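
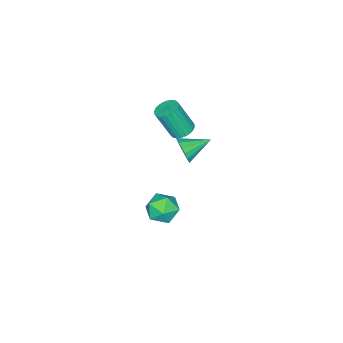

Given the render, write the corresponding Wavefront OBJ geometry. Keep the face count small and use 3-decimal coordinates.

v -1.605 0.482 1.654
v -1.039 0.381 1.483
v -0.709 -0.263 2.954
v -1.275 -0.162 3.126
v -1.022 0.596 1.573
v -0.691 -0.048 3.044
v -1.093 0.794 1.676
v -0.763 0.15 3.147
v -1.243 0.945 1.775
v -0.912 0.3 3.247
v -1.447 1.025 1.856
v -1.116 0.38 3.328
v -1.676 1.022 1.907
v -1.345 0.378 3.378
v -1.894 0.937 1.918
v -1.563 0.293 3.39
v -2.068 0.783 1.89
v -1.737 0.139 3.361
v -2.171 0.583 1.826
v -1.841 -0.061 3.297
v -2.189 0.368 1.736
v -1.858 -0.276 3.207
v -2.117 0.17 1.633
v -1.787 -0.474 3.104
v -1.968 0.02 1.533
v -1.637 -0.625 3.005
v -1.764 -0.06 1.452
v -1.433 -0.705 2.924
v -1.535 -0.058 1.402
v -1.204 -0.702 2.873
v -1.317 0.027 1.39
v -0.986 -0.617 2.862
v -1.143 0.181 1.419
v -0.812 -0.463 2.89
v -2.396 -0.046 -0.864
v -2.055 0.124 -0.253
v -3.484 0.746 -0.476
v -1.955 0.369 -0.474
v -1.957 0.519 -0.784
v -2.059 0.539 -1.113
v -2.238 0.426 -1.384
v -2.454 0.204 -1.536
v -2.656 -0.075 -1.534
v -2.799 -0.347 -1.379
v -2.85 -0.55 -1.105
v -2.796 -0.638 -0.776
v -2.651 -0.59 -0.467
v -2.448 -0.418 -0.249
v -2.233 -0.16 -0.172
v 2.638 3.092 0.776
v 2.9 3.465 1.459
v 3.3 1.995 1.121
v 3.562 2.368 1.804
v 2.77 2.17 1.722
v 2.361 2.848 1.508
v 3.839 2.612 1.072
v 3.43 3.29 0.858
v 3.642 3.168 1.641
v 2.981 2.895 2.043
v 3.219 2.565 0.537
v 2.558 2.292 0.939
f 2 1 5
f 2 5 3
f 3 5 6
f 3 6 4
f 5 1 7
f 5 7 6
f 6 7 8
f 6 8 4
f 7 1 9
f 7 9 8
f 8 9 10
f 8 10 4
f 9 1 11
f 9 11 10
f 10 11 12
f 10 12 4
f 11 1 13
f 11 13 12
f 12 13 14
f 12 14 4
f 13 1 15
f 13 15 14
f 14 15 16
f 14 16 4
f 15 1 17
f 15 17 16
f 16 17 18
f 16 18 4
f 17 1 19
f 17 19 18
f 18 19 20
f 18 20 4
f 19 1 21
f 19 21 20
f 20 21 22
f 20 22 4
f 21 1 23
f 21 23 22
f 22 23 24
f 22 24 4
f 23 1 25
f 23 25 24
f 24 25 26
f 24 26 4
f 25 1 27
f 25 27 26
f 26 27 28
f 26 28 4
f 27 1 29
f 27 29 28
f 28 29 30
f 28 30 4
f 29 1 31
f 29 31 30
f 30 31 32
f 30 32 4
f 31 1 33
f 31 33 32
f 32 33 34
f 32 34 4
f 33 1 2
f 33 2 34
f 34 2 3
f 34 3 4
f 36 35 38
f 36 38 37
f 38 35 39
f 38 39 37
f 39 35 40
f 39 40 37
f 40 35 41
f 40 41 37
f 41 35 42
f 41 42 37
f 42 35 43
f 42 43 37
f 43 35 44
f 43 44 37
f 44 35 45
f 44 45 37
f 45 35 46
f 45 46 37
f 46 35 47
f 46 47 37
f 47 35 48
f 47 48 37
f 48 35 49
f 48 49 37
f 49 35 36
f 49 36 37
f 50 61 55
f 50 55 51
f 50 51 57
f 50 57 60
f 50 60 61
f 51 55 59
f 55 61 54
f 61 60 52
f 60 57 56
f 57 51 58
f 53 59 54
f 53 54 52
f 53 52 56
f 53 56 58
f 53 58 59
f 54 59 55
f 52 54 61
f 56 52 60
f 58 56 57
f 59 58 51



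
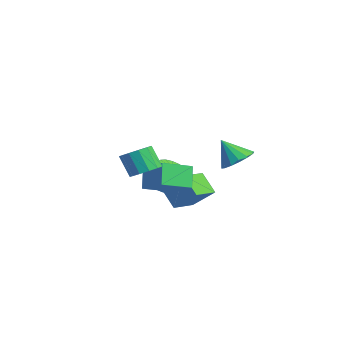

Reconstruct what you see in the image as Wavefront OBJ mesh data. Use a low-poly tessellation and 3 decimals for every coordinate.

v -4.093 0.883 -4.233
v -3.093 0.581 -4.41
v -2.666 1.216 -3.085
v -3.667 1.517 -2.907
v -3.11 1.008 -4.609
v -2.684 1.643 -3.284
v -3.322 1.411 -4.733
v -2.896 2.045 -3.408
v -3.687 1.708 -4.759
v -3.261 2.343 -3.434
v -4.133 1.843 -4.68
v -3.706 2.478 -3.355
v -4.57 1.787 -4.512
v -4.144 2.422 -3.187
v -4.913 1.552 -4.29
v -4.487 2.187 -2.964
v -5.094 1.184 -4.055
v -4.667 1.819 -2.73
v -5.076 0.757 -3.856
v -4.65 1.392 -2.531
v -4.864 0.355 -3.732
v -4.438 0.989 -2.407
v -4.499 0.057 -3.706
v -4.073 0.692 -2.381
v -4.054 -0.078 -3.785
v -3.627 0.557 -2.46
v -3.616 -0.022 -3.953
v -3.19 0.613 -2.628
v -3.273 0.213 -4.176
v -2.847 0.848 -2.85
v 0.91 -0.268 -0.902
v 1.057 -2.07 -0.319
v 2.69 0.192 0.071
v 2.837 -1.61 0.654
v 1.683 -0.61 -2.154
v 1.83 -2.412 -1.571
v 3.463 -0.15 -1.181
v 3.61 -1.952 -0.598
v 3.436 -2.743 0.442
v 4.164 -2.378 0.931
v 3.473 -2.731 2.226
v 2.744 -3.097 1.738
v 3.817 -1.977 0.855
v 3.126 -2.331 2.15
v 3.349 -1.82 0.648
v 2.658 -2.173 1.943
v 2.909 -1.956 0.376
v 2.217 -2.309 1.671
v 2.635 -2.341 0.125
v 1.944 -2.695 1.42
v 2.616 -2.855 -0.025
v 1.925 -3.208 1.27
v 2.857 -3.333 -0.027
v 2.166 -3.686 1.268
v 3.282 -3.624 0.12
v 2.591 -3.977 1.415
v 3.755 -3.635 0.37
v 3.064 -3.988 1.665
v 4.127 -3.363 0.642
v 3.436 -3.717 1.938
v 4.28 -2.894 0.852
v 3.588 -3.248 2.147
v 0.34 -0.744 -2.459
v 1.366 0.18 -1.182
v -0.497 0.71 -2.838
v 0.529 1.634 -1.562
v 1.411 -0.414 -3.558
v 2.437 0.51 -2.282
v 0.574 1.04 -3.938
v 1.6 1.964 -2.661
v 0.306 3.855 -0.98
v 1.223 4.081 -0.415
v -0.386 3.105 0.44
v 0.887 4.534 -0.339
v 0.396 4.806 -0.434
v -0.119 4.823 -0.677
v -0.52 4.581 -1
v -0.7 4.144 -1.318
v -0.61 3.63 -1.546
v -0.274 3.176 -1.622
v 0.217 2.905 -1.526
v 0.732 2.888 -1.284
v 1.133 3.13 -0.961
v 1.312 3.567 -0.643
f 2 1 5
f 2 5 3
f 3 5 6
f 3 6 4
f 5 1 7
f 5 7 6
f 6 7 8
f 6 8 4
f 7 1 9
f 7 9 8
f 8 9 10
f 8 10 4
f 9 1 11
f 9 11 10
f 10 11 12
f 10 12 4
f 11 1 13
f 11 13 12
f 12 13 14
f 12 14 4
f 13 1 15
f 13 15 14
f 14 15 16
f 14 16 4
f 15 1 17
f 15 17 16
f 16 17 18
f 16 18 4
f 17 1 19
f 17 19 18
f 18 19 20
f 18 20 4
f 19 1 21
f 19 21 20
f 20 21 22
f 20 22 4
f 21 1 23
f 21 23 22
f 22 23 24
f 22 24 4
f 23 1 25
f 23 25 24
f 24 25 26
f 24 26 4
f 25 1 27
f 25 27 26
f 26 27 28
f 26 28 4
f 27 1 29
f 27 29 28
f 28 29 30
f 28 30 4
f 29 1 2
f 29 2 30
f 30 2 3
f 30 3 4
f 32 34 31
f 35 32 31
f 31 34 33
f 33 35 31
f 32 38 34
f 36 32 35
f 36 38 32
f 34 38 33
f 37 35 33
f 33 38 37
f 37 36 35
f 38 36 37
f 40 39 43
f 40 43 41
f 41 43 44
f 41 44 42
f 43 39 45
f 43 45 44
f 44 45 46
f 44 46 42
f 45 39 47
f 45 47 46
f 46 47 48
f 46 48 42
f 47 39 49
f 47 49 48
f 48 49 50
f 48 50 42
f 49 39 51
f 49 51 50
f 50 51 52
f 50 52 42
f 51 39 53
f 51 53 52
f 52 53 54
f 52 54 42
f 53 39 55
f 53 55 54
f 54 55 56
f 54 56 42
f 55 39 57
f 55 57 56
f 56 57 58
f 56 58 42
f 57 39 59
f 57 59 58
f 58 59 60
f 58 60 42
f 59 39 61
f 59 61 60
f 60 61 62
f 60 62 42
f 61 39 40
f 61 40 62
f 62 40 41
f 62 41 42
f 64 66 63
f 67 64 63
f 63 66 65
f 65 67 63
f 64 70 66
f 68 64 67
f 68 70 64
f 66 70 65
f 69 67 65
f 65 70 69
f 69 68 67
f 70 68 69
f 72 71 74
f 72 74 73
f 74 71 75
f 74 75 73
f 75 71 76
f 75 76 73
f 76 71 77
f 76 77 73
f 77 71 78
f 77 78 73
f 78 71 79
f 78 79 73
f 79 71 80
f 79 80 73
f 80 71 81
f 80 81 73
f 81 71 82
f 81 82 73
f 82 71 83
f 82 83 73
f 83 71 84
f 83 84 73
f 84 71 72
f 84 72 73



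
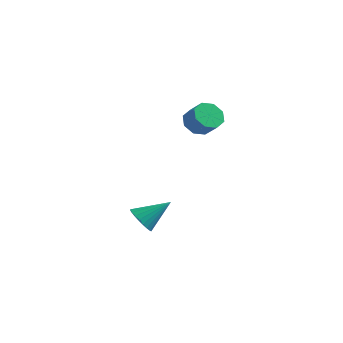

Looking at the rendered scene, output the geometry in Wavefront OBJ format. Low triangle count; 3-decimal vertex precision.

v 0.911 1.559 2.506
v 1.536 2.007 2.019
v 2.394 1.689 2.826
v 1.769 1.241 3.314
v 1.233 2.41 2.5
v 2.091 2.092 3.307
v 0.742 2.315 2.984
v 1.6 1.997 3.791
v 0.35 1.777 3.189
v 1.208 1.459 3.996
v 0.286 1.111 2.994
v 1.144 0.793 3.801
v 0.589 0.708 2.513
v 1.447 0.39 3.32
v 1.08 0.803 2.029
v 1.938 0.485 2.836
v 1.472 1.341 1.824
v 2.33 1.023 2.631
v -0.838 -1.283 -3.907
v -0.105 -1.632 -4.294
v 0.298 -0.157 -2.773
v -0.168 -1.357 -4.504
v -0.334 -1.071 -4.622
v -0.576 -0.817 -4.631
v -0.858 -0.634 -4.531
v -1.137 -0.549 -4.335
v -1.371 -0.577 -4.074
v -1.523 -0.711 -3.788
v -1.571 -0.933 -3.52
v -1.508 -1.208 -3.31
v -1.342 -1.494 -3.192
v -1.1 -1.748 -3.183
v -0.818 -1.931 -3.283
v -0.539 -2.016 -3.479
v -0.305 -1.989 -3.74
v -0.153 -1.854 -4.026
f 2 1 5
f 2 5 3
f 3 5 6
f 3 6 4
f 5 1 7
f 5 7 6
f 6 7 8
f 6 8 4
f 7 1 9
f 7 9 8
f 8 9 10
f 8 10 4
f 9 1 11
f 9 11 10
f 10 11 12
f 10 12 4
f 11 1 13
f 11 13 12
f 12 13 14
f 12 14 4
f 13 1 15
f 13 15 14
f 14 15 16
f 14 16 4
f 15 1 17
f 15 17 16
f 16 17 18
f 16 18 4
f 17 1 2
f 17 2 18
f 18 2 3
f 18 3 4
f 20 19 22
f 20 22 21
f 22 19 23
f 22 23 21
f 23 19 24
f 23 24 21
f 24 19 25
f 24 25 21
f 25 19 26
f 25 26 21
f 26 19 27
f 26 27 21
f 27 19 28
f 27 28 21
f 28 19 29
f 28 29 21
f 29 19 30
f 29 30 21
f 30 19 31
f 30 31 21
f 31 19 32
f 31 32 21
f 32 19 33
f 32 33 21
f 33 19 34
f 33 34 21
f 34 19 35
f 34 35 21
f 35 19 36
f 35 36 21
f 36 19 20
f 36 20 21



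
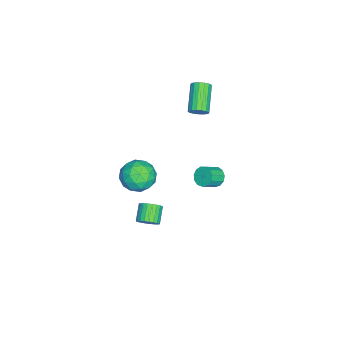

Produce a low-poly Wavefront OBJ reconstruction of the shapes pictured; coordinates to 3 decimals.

v -3.006 -1.781 2.602
v -2.656 -1.816 3.136
v -4.324 -2.053 4.213
v -4.674 -2.019 3.678
v -2.717 -1.517 3.108
v -4.385 -1.754 4.185
v -2.844 -1.279 2.963
v -4.512 -1.516 4.04
v -3.008 -1.156 2.736
v -4.677 -1.393 3.813
v -3.172 -1.176 2.478
v -4.84 -1.413 3.555
v -3.297 -1.335 2.248
v -4.966 -1.572 3.325
v -3.356 -1.596 2.099
v -5.025 -1.833 3.176
v -3.335 -1.9 2.066
v -5.003 -2.137 3.142
v -3.238 -2.176 2.155
v -4.906 -2.414 3.232
v -3.088 -2.363 2.346
v -4.756 -2.6 3.423
v -2.919 -2.415 2.596
v -4.588 -2.653 3.673
v -2.77 -2.323 2.847
v -4.438 -2.56 3.924
v -2.675 -2.107 3.042
v -4.343 -2.344 4.119
v 3.006 -3.039 3.024
v 3.81 -2.659 2.318
v 3.79 -4.701 3.022
v 4.594 -4.321 2.316
v 4.559 -3.951 3.389
v 4.075 -2.924 3.39
v 3.525 -4.436 1.95
v 3.041 -3.409 1.951
v 4.131 -3.522 1.654
v 4.77 -3.222 2.543
v 2.83 -4.138 2.797
v 3.469 -3.838 3.686
v 3.339 -2.703 2.672
v 4.261 -4.657 2.668
v 4.24 -4.439 3.299
v 4.713 -4.216 2.884
v 3.495 -2.859 3.302
v 3.967 -2.635 2.887
v 4.408 -3.395 3.516
v 3.633 -4.725 2.453
v 4.105 -4.501 2.038
v 2.887 -3.144 2.456
v 3.36 -2.921 2.041
v 3.192 -3.965 1.824
v 4 -2.987 1.866
v 4.461 -3.964 1.865
v 3.833 -4.032 1.649
v 3.548 -3.428 1.65
v 4.376 -2.811 2.389
v 4.837 -3.788 2.387
v 4.816 -3.57 3.018
v 4.532 -2.966 3.019
v 4.565 -3.318 1.998
v 2.763 -3.572 2.953
v 3.224 -4.549 2.951
v 3.068 -4.394 2.321
v 2.784 -3.79 2.322
v 3.139 -3.396 3.475
v 3.6 -4.373 3.474
v 4.052 -3.932 3.69
v 3.767 -3.328 3.691
v 3.035 -4.042 3.342
v 2.602 -3.456 -3.151
v 3.015 -3.548 -2.581
v 2.032 -3.616 -1.879
v 1.618 -3.524 -2.449
v 2.991 -3.272 -2.587
v 2.008 -3.34 -1.885
v 2.909 -3.024 -2.678
v 1.925 -3.092 -1.977
v 2.779 -2.842 -2.842
v 1.796 -2.91 -2.14
v 2.623 -2.753 -3.053
v 1.639 -2.821 -2.351
v 2.463 -2.771 -3.278
v 1.48 -2.84 -2.577
v 2.324 -2.894 -3.485
v 1.341 -2.962 -2.783
v 2.228 -3.102 -3.64
v 1.245 -3.17 -2.938
v 2.188 -3.364 -3.721
v 1.205 -3.432 -3.019
v 2.212 -3.64 -3.715
v 1.229 -3.708 -3.013
v 2.295 -3.888 -3.623
v 1.311 -3.956 -2.922
v 2.424 -4.07 -3.46
v 1.441 -4.138 -2.758
v 2.581 -4.159 -3.249
v 1.597 -4.227 -2.547
v 2.74 -4.14 -3.023
v 1.757 -4.209 -2.322
v 2.879 -4.018 -2.817
v 1.896 -4.086 -2.115
v 2.975 -3.81 -2.662
v 1.992 -3.878 -1.96
v -3.195 -0.728 -3.834
v -2.811 -0.126 -3.748
v -2.02 -0.729 -3.059
v -2.405 -1.332 -3.146
v -3.081 -0.134 -3.445
v -2.29 -0.737 -2.756
v -3.387 -0.33 -3.266
v -2.597 -0.934 -2.577
v -3.633 -0.654 -3.267
v -2.842 -1.257 -2.578
v -3.739 -1 -3.449
v -2.948 -1.604 -2.76
v -3.673 -1.261 -3.753
v -2.882 -1.864 -3.064
v -3.455 -1.352 -4.083
v -2.665 -1.956 -3.394
v -3.155 -1.245 -4.334
v -2.364 -1.849 -3.645
v -2.868 -0.974 -4.426
v -2.077 -1.578 -3.737
v -2.684 -0.625 -4.331
v -1.894 -1.229 -3.642
v -2.663 -0.309 -4.078
v -1.872 -0.913 -3.389
f 2 1 5
f 2 5 3
f 3 5 6
f 3 6 4
f 5 1 7
f 5 7 6
f 6 7 8
f 6 8 4
f 7 1 9
f 7 9 8
f 8 9 10
f 8 10 4
f 9 1 11
f 9 11 10
f 10 11 12
f 10 12 4
f 11 1 13
f 11 13 12
f 12 13 14
f 12 14 4
f 13 1 15
f 13 15 14
f 14 15 16
f 14 16 4
f 15 1 17
f 15 17 16
f 16 17 18
f 16 18 4
f 17 1 19
f 17 19 18
f 18 19 20
f 18 20 4
f 19 1 21
f 19 21 20
f 20 21 22
f 20 22 4
f 21 1 23
f 21 23 22
f 22 23 24
f 22 24 4
f 23 1 25
f 23 25 24
f 24 25 26
f 24 26 4
f 25 1 27
f 25 27 26
f 26 27 28
f 26 28 4
f 27 1 2
f 27 2 28
f 28 2 3
f 28 3 4
f 29 66 45
f 66 40 69
f 45 69 34
f 66 69 45
f 29 45 41
f 45 34 46
f 41 46 30
f 45 46 41
f 29 41 50
f 41 30 51
f 50 51 36
f 41 51 50
f 29 50 62
f 50 36 65
f 62 65 39
f 50 65 62
f 29 62 66
f 62 39 70
f 66 70 40
f 62 70 66
f 30 46 57
f 46 34 60
f 57 60 38
f 46 60 57
f 34 69 47
f 69 40 68
f 47 68 33
f 69 68 47
f 40 70 67
f 70 39 63
f 67 63 31
f 70 63 67
f 39 65 64
f 65 36 52
f 64 52 35
f 65 52 64
f 36 51 56
f 51 30 53
f 56 53 37
f 51 53 56
f 32 58 44
f 58 38 59
f 44 59 33
f 58 59 44
f 32 44 42
f 44 33 43
f 42 43 31
f 44 43 42
f 32 42 49
f 42 31 48
f 49 48 35
f 42 48 49
f 32 49 54
f 49 35 55
f 54 55 37
f 49 55 54
f 32 54 58
f 54 37 61
f 58 61 38
f 54 61 58
f 33 59 47
f 59 38 60
f 47 60 34
f 59 60 47
f 31 43 67
f 43 33 68
f 67 68 40
f 43 68 67
f 35 48 64
f 48 31 63
f 64 63 39
f 48 63 64
f 37 55 56
f 55 35 52
f 56 52 36
f 55 52 56
f 38 61 57
f 61 37 53
f 57 53 30
f 61 53 57
f 72 71 75
f 72 75 73
f 73 75 76
f 73 76 74
f 75 71 77
f 75 77 76
f 76 77 78
f 76 78 74
f 77 71 79
f 77 79 78
f 78 79 80
f 78 80 74
f 79 71 81
f 79 81 80
f 80 81 82
f 80 82 74
f 81 71 83
f 81 83 82
f 82 83 84
f 82 84 74
f 83 71 85
f 83 85 84
f 84 85 86
f 84 86 74
f 85 71 87
f 85 87 86
f 86 87 88
f 86 88 74
f 87 71 89
f 87 89 88
f 88 89 90
f 88 90 74
f 89 71 91
f 89 91 90
f 90 91 92
f 90 92 74
f 91 71 93
f 91 93 92
f 92 93 94
f 92 94 74
f 93 71 95
f 93 95 94
f 94 95 96
f 94 96 74
f 95 71 97
f 95 97 96
f 96 97 98
f 96 98 74
f 97 71 99
f 97 99 98
f 98 99 100
f 98 100 74
f 99 71 101
f 99 101 100
f 100 101 102
f 100 102 74
f 101 71 103
f 101 103 102
f 102 103 104
f 102 104 74
f 103 71 72
f 103 72 104
f 104 72 73
f 104 73 74
f 106 105 109
f 106 109 107
f 107 109 110
f 107 110 108
f 109 105 111
f 109 111 110
f 110 111 112
f 110 112 108
f 111 105 113
f 111 113 112
f 112 113 114
f 112 114 108
f 113 105 115
f 113 115 114
f 114 115 116
f 114 116 108
f 115 105 117
f 115 117 116
f 116 117 118
f 116 118 108
f 117 105 119
f 117 119 118
f 118 119 120
f 118 120 108
f 119 105 121
f 119 121 120
f 120 121 122
f 120 122 108
f 121 105 123
f 121 123 122
f 122 123 124
f 122 124 108
f 123 105 125
f 123 125 124
f 124 125 126
f 124 126 108
f 125 105 127
f 125 127 126
f 126 127 128
f 126 128 108
f 127 105 106
f 127 106 128
f 128 106 107
f 128 107 108



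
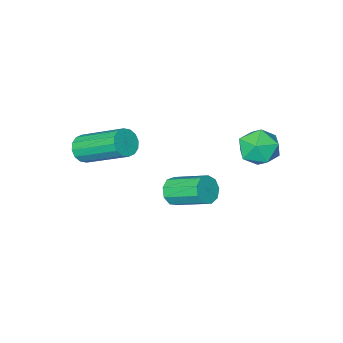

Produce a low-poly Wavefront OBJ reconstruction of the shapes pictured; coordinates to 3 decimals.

v -0.093 -3.626 -0.671
v 0.059 -3.854 -0.241
v -0.636 -2.462 0.742
v -0.787 -2.234 0.311
v 0.262 -3.702 -0.313
v -0.432 -2.31 0.67
v 0.37 -3.529 -0.481
v -0.324 -2.137 0.502
v 0.355 -3.383 -0.7
v -0.34 -1.991 0.283
v 0.219 -3.301 -0.911
v -0.475 -1.909 0.072
v -0 -3.307 -1.058
v -0.695 -1.915 -0.076
v -0.244 -3.398 -1.102
v -0.939 -2.006 -0.119
v -0.448 -3.55 -1.03
v -1.142 -2.158 -0.047
v -0.556 -3.723 -0.862
v -1.25 -2.331 0.121
v -0.54 -3.869 -0.643
v -1.235 -2.477 0.34
v -0.405 -3.951 -0.432
v -1.099 -2.559 0.551
v -0.185 -3.945 -0.284
v -0.88 -2.553 0.698
v -4.472 0.376 0.052
v -3.841 0.692 0.222
v -4.119 -0.612 0.578
v -3.488 -0.296 0.748
v -4.101 -0.078 1.069
v -4.319 0.533 0.744
v -3.641 -0.453 0.056
v -3.859 0.158 -0.269
v -3.328 0.18 0.224
v -3.612 0.411 0.85
v -4.348 -0.331 -0.05
v -4.632 -0.1 0.576
v -2.326 -2.091 -2.519
v -1.932 -2.091 -2.179
v -2.481 -1.01 -1.541
v -2.874 -1.009 -1.881
v -1.852 -1.886 -2.458
v -2.4 -0.805 -1.82
v -1.993 -1.776 -2.766
v -2.542 -0.695 -2.128
v -2.29 -1.813 -2.958
v -2.839 -0.732 -2.32
v -2.604 -1.981 -2.944
v -3.152 -0.899 -2.306
v -2.787 -2.199 -2.732
v -3.336 -1.118 -2.094
v -2.755 -2.367 -2.42
v -3.304 -1.286 -1.782
v -2.522 -2.405 -2.154
v -3.07 -1.324 -1.516
v -2.197 -2.296 -2.059
v -2.745 -1.215 -1.421
f 2 1 5
f 2 5 3
f 3 5 6
f 3 6 4
f 5 1 7
f 5 7 6
f 6 7 8
f 6 8 4
f 7 1 9
f 7 9 8
f 8 9 10
f 8 10 4
f 9 1 11
f 9 11 10
f 10 11 12
f 10 12 4
f 11 1 13
f 11 13 12
f 12 13 14
f 12 14 4
f 13 1 15
f 13 15 14
f 14 15 16
f 14 16 4
f 15 1 17
f 15 17 16
f 16 17 18
f 16 18 4
f 17 1 19
f 17 19 18
f 18 19 20
f 18 20 4
f 19 1 21
f 19 21 20
f 20 21 22
f 20 22 4
f 21 1 23
f 21 23 22
f 22 23 24
f 22 24 4
f 23 1 25
f 23 25 24
f 24 25 26
f 24 26 4
f 25 1 2
f 25 2 26
f 26 2 3
f 26 3 4
f 27 38 32
f 27 32 28
f 27 28 34
f 27 34 37
f 27 37 38
f 28 32 36
f 32 38 31
f 38 37 29
f 37 34 33
f 34 28 35
f 30 36 31
f 30 31 29
f 30 29 33
f 30 33 35
f 30 35 36
f 31 36 32
f 29 31 38
f 33 29 37
f 35 33 34
f 36 35 28
f 40 39 43
f 40 43 41
f 41 43 44
f 41 44 42
f 43 39 45
f 43 45 44
f 44 45 46
f 44 46 42
f 45 39 47
f 45 47 46
f 46 47 48
f 46 48 42
f 47 39 49
f 47 49 48
f 48 49 50
f 48 50 42
f 49 39 51
f 49 51 50
f 50 51 52
f 50 52 42
f 51 39 53
f 51 53 52
f 52 53 54
f 52 54 42
f 53 39 55
f 53 55 54
f 54 55 56
f 54 56 42
f 55 39 57
f 55 57 56
f 56 57 58
f 56 58 42
f 57 39 40
f 57 40 58
f 58 40 41
f 58 41 42



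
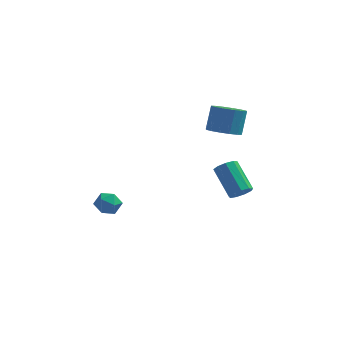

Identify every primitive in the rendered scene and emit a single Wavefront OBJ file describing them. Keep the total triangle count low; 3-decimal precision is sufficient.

v 4.013 -4.512 1.19
v 4.634 -4.284 1.475
v 3.587 -3.06 2.775
v 2.967 -3.288 2.49
v 4.505 -3.995 1.098
v 3.458 -2.77 2.398
v 4.146 -3.947 0.764
v 3.1 -2.722 2.064
v 3.725 -4.164 0.63
v 2.678 -2.939 1.929
v 3.439 -4.544 0.757
v 2.392 -3.319 2.057
v 3.421 -4.909 1.087
v 2.375 -3.684 2.387
v 3.681 -5.089 1.466
v 2.634 -3.864 2.765
v 4.096 -4.999 1.715
v 3.049 -3.774 3.014
v 4.472 -4.681 1.719
v 3.426 -3.456 3.018
v -3.605 -1.45 -2.832
v -3.079 -1.742 -2.2
v -4.701 -2.098 -2.22
v -4.175 -2.39 -1.588
v -4.361 -1.54 -1.642
v -3.684 -1.139 -2.02
v -4.096 -2.701 -2.4
v -3.419 -2.3 -2.778
v -3.382 -2.515 -1.933
v -3.546 -1.797 -1.464
v -4.234 -2.043 -2.956
v -4.398 -1.325 -2.487
v 2.364 0.09 3.146
v 3.223 -0.467 3.331
v 3.395 0.294 4.819
v 2.536 0.85 4.634
v 3.396 -0.022 3.083
v 3.568 0.739 4.571
v 3.293 0.454 2.852
v 3.465 1.214 4.34
v 2.941 0.831 2.7
v 3.113 1.592 4.188
v 2.434 1.01 2.667
v 2.606 1.771 4.155
v 1.908 0.942 2.763
v 2.081 1.703 4.251
v 1.505 0.646 2.961
v 1.677 1.407 4.449
v 1.332 0.201 3.209
v 1.504 0.962 4.697
v 1.435 -0.274 3.44
v 1.607 0.486 4.928
v 1.787 -0.652 3.592
v 1.959 0.109 5.08
v 2.294 -0.831 3.625
v 2.466 -0.07 5.113
v 2.819 -0.763 3.529
v 2.992 -0.002 5.017
f 2 1 5
f 2 5 3
f 3 5 6
f 3 6 4
f 5 1 7
f 5 7 6
f 6 7 8
f 6 8 4
f 7 1 9
f 7 9 8
f 8 9 10
f 8 10 4
f 9 1 11
f 9 11 10
f 10 11 12
f 10 12 4
f 11 1 13
f 11 13 12
f 12 13 14
f 12 14 4
f 13 1 15
f 13 15 14
f 14 15 16
f 14 16 4
f 15 1 17
f 15 17 16
f 16 17 18
f 16 18 4
f 17 1 19
f 17 19 18
f 18 19 20
f 18 20 4
f 19 1 2
f 19 2 20
f 20 2 3
f 20 3 4
f 21 32 26
f 21 26 22
f 21 22 28
f 21 28 31
f 21 31 32
f 22 26 30
f 26 32 25
f 32 31 23
f 31 28 27
f 28 22 29
f 24 30 25
f 24 25 23
f 24 23 27
f 24 27 29
f 24 29 30
f 25 30 26
f 23 25 32
f 27 23 31
f 29 27 28
f 30 29 22
f 34 33 37
f 34 37 35
f 35 37 38
f 35 38 36
f 37 33 39
f 37 39 38
f 38 39 40
f 38 40 36
f 39 33 41
f 39 41 40
f 40 41 42
f 40 42 36
f 41 33 43
f 41 43 42
f 42 43 44
f 42 44 36
f 43 33 45
f 43 45 44
f 44 45 46
f 44 46 36
f 45 33 47
f 45 47 46
f 46 47 48
f 46 48 36
f 47 33 49
f 47 49 48
f 48 49 50
f 48 50 36
f 49 33 51
f 49 51 50
f 50 51 52
f 50 52 36
f 51 33 53
f 51 53 52
f 52 53 54
f 52 54 36
f 53 33 55
f 53 55 54
f 54 55 56
f 54 56 36
f 55 33 57
f 55 57 56
f 56 57 58
f 56 58 36
f 57 33 34
f 57 34 58
f 58 34 35
f 58 35 36



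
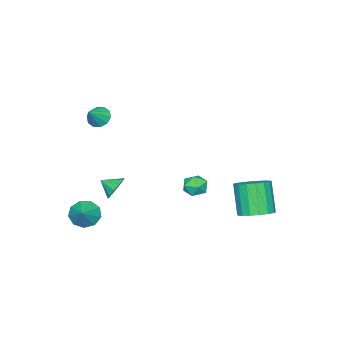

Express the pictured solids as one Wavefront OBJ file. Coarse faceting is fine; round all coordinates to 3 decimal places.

v -3.132 1.217 -3.773
v -2.626 1.035 -3.126
v -3.614 -0.055 -3.754
v -3.108 -0.237 -3.107
v -3.756 0.288 -2.999
v -3.458 1.074 -3.011
v -2.782 -0.094 -3.869
v -2.484 0.692 -3.881
v -2.409 0.225 -3.186
v -3.012 0.461 -2.648
v -3.228 0.519 -4.232
v -3.831 0.755 -3.694
v 0.951 -2.087 -2.428
v 1.58 -2.208 -2.972
v 1.189 -2.993 -1.952
v 1.768 -1.945 -2.565
v 1.644 -1.737 -2.106
v 1.255 -1.662 -1.77
v 0.75 -1.75 -1.685
v 0.323 -1.966 -1.884
v 0.135 -2.229 -2.291
v 0.259 -2.438 -2.75
v 0.648 -2.513 -3.086
v 1.152 -2.425 -3.17
v -3.491 4.349 -4.568
v -2.788 4.995 -4.042
v -3.526 4.236 -2.125
v -4.229 3.591 -2.652
v -3.216 5.29 -4.09
v -3.954 4.531 -2.173
v -3.707 5.369 -4.248
v -4.445 4.61 -2.331
v -4.148 5.214 -4.479
v -4.887 4.455 -2.562
v -4.439 4.862 -4.731
v -5.178 4.103 -2.814
v -4.513 4.392 -4.945
v -5.251 3.633 -3.028
v -4.352 3.912 -5.073
v -5.091 3.153 -3.156
v -3.994 3.533 -5.086
v -4.733 2.774 -3.169
v -3.521 3.34 -4.98
v -4.26 2.582 -3.063
v -3.041 3.379 -4.779
v -3.78 2.62 -2.862
v -2.664 3.64 -4.531
v -3.402 2.881 -2.614
v -2.476 4.064 -4.291
v -3.215 3.305 -2.374
v -2.521 4.553 -4.114
v -3.259 3.794 -2.197
v 2.624 -3.048 -3.983
v 3.282 -3.363 -4.577
v 3.636 -2.492 -3.157
v 3.096 -2.771 -4.748
v 2.69 -2.31 -4.561
v 2.252 -2.193 -4.104
v 1.989 -2.477 -3.591
v 2.023 -3.028 -3.261
v 2.338 -3.589 -3.269
v 2.787 -3.896 -3.612
v 3.16 -3.807 -4.128
v 1.019 -3.142 3.036
v 1.41 -3.601 2.607
v 2.001 -3.118 3.904
v 1.509 -3.172 2.483
v 1.421 -2.732 2.57
v 1.18 -2.448 2.835
v 0.877 -2.43 3.177
v 0.629 -2.683 3.466
v 0.529 -3.112 3.59
v 0.617 -3.552 3.503
v 0.858 -3.836 3.238
v 1.161 -3.854 2.895
f 1 12 6
f 1 6 2
f 1 2 8
f 1 8 11
f 1 11 12
f 2 6 10
f 6 12 5
f 12 11 3
f 11 8 7
f 8 2 9
f 4 10 5
f 4 5 3
f 4 3 7
f 4 7 9
f 4 9 10
f 5 10 6
f 3 5 12
f 7 3 11
f 9 7 8
f 10 9 2
f 14 13 16
f 14 16 15
f 16 13 17
f 16 17 15
f 17 13 18
f 17 18 15
f 18 13 19
f 18 19 15
f 19 13 20
f 19 20 15
f 20 13 21
f 20 21 15
f 21 13 22
f 21 22 15
f 22 13 23
f 22 23 15
f 23 13 24
f 23 24 15
f 24 13 14
f 24 14 15
f 26 25 29
f 26 29 27
f 27 29 30
f 27 30 28
f 29 25 31
f 29 31 30
f 30 31 32
f 30 32 28
f 31 25 33
f 31 33 32
f 32 33 34
f 32 34 28
f 33 25 35
f 33 35 34
f 34 35 36
f 34 36 28
f 35 25 37
f 35 37 36
f 36 37 38
f 36 38 28
f 37 25 39
f 37 39 38
f 38 39 40
f 38 40 28
f 39 25 41
f 39 41 40
f 40 41 42
f 40 42 28
f 41 25 43
f 41 43 42
f 42 43 44
f 42 44 28
f 43 25 45
f 43 45 44
f 44 45 46
f 44 46 28
f 45 25 47
f 45 47 46
f 46 47 48
f 46 48 28
f 47 25 49
f 47 49 48
f 48 49 50
f 48 50 28
f 49 25 51
f 49 51 50
f 50 51 52
f 50 52 28
f 51 25 26
f 51 26 52
f 52 26 27
f 52 27 28
f 54 53 56
f 54 56 55
f 56 53 57
f 56 57 55
f 57 53 58
f 57 58 55
f 58 53 59
f 58 59 55
f 59 53 60
f 59 60 55
f 60 53 61
f 60 61 55
f 61 53 62
f 61 62 55
f 62 53 63
f 62 63 55
f 63 53 54
f 63 54 55
f 65 64 67
f 65 67 66
f 67 64 68
f 67 68 66
f 68 64 69
f 68 69 66
f 69 64 70
f 69 70 66
f 70 64 71
f 70 71 66
f 71 64 72
f 71 72 66
f 72 64 73
f 72 73 66
f 73 64 74
f 73 74 66
f 74 64 75
f 74 75 66
f 75 64 65
f 75 65 66



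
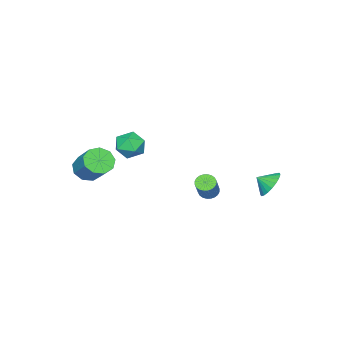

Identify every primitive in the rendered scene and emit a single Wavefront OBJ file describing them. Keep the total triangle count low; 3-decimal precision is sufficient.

v 1.566 -1.859 -1.017
v 2.404 -2.448 -1.3
v 1.376 -2.812 0.4
v 2.214 -3.401 0.117
v 2.351 -2.391 0.416
v 2.468 -1.802 -0.46
v 1.312 -3.458 -0.44
v 1.429 -2.869 -1.316
v 2.247 -3.436 -0.944
v 2.889 -2.776 -0.414
v 0.891 -2.484 -0.486
v 1.533 -1.824 0.044
v -3.165 3.947 -3.776
v -2.254 4.418 -3.875
v -2.735 3.233 -3.224
v -2.41 4.599 -3.52
v -2.696 4.668 -3.209
v -3.063 4.612 -2.996
v -3.448 4.441 -2.918
v -3.784 4.185 -2.989
v -4.013 3.887 -3.195
v -4.095 3.6 -3.503
v -4.016 3.373 -3.857
v -3.79 3.246 -4.198
v -3.456 3.239 -4.465
v -3.071 3.355 -4.614
v -2.703 3.573 -4.618
v -2.414 3.856 -4.476
v -2.255 4.155 -4.213
v 3.54 -4.499 -2.316
v 4.197 -5.159 -1.95
v 4.856 -3.721 -0.539
v 4.2 -3.061 -0.904
v 4.485 -4.797 -2.454
v 5.145 -3.359 -1.043
v 4.331 -4.295 -2.893
v 4.991 -2.857 -1.482
v 3.807 -3.889 -3.062
v 4.467 -2.451 -1.651
v 3.158 -3.768 -2.881
v 3.818 -2.33 -1.47
v 2.688 -3.989 -2.436
v 3.348 -2.552 -1.025
v 2.617 -4.449 -1.935
v 3.277 -3.011 -0.524
v 2.977 -4.932 -1.611
v 3.637 -3.494 -0.2
v 3.601 -5.212 -1.618
v 4.261 -3.774 -0.206
v 0.382 2.037 -3.365
v 0.703 2.44 -3.744
v 1.639 2.906 -2.454
v 1.318 2.503 -2.075
v 0.518 2.587 -3.662
v 1.454 3.053 -2.373
v 0.313 2.65 -3.536
v 1.248 3.116 -2.247
v 0.117 2.619 -3.383
v 1.053 3.086 -2.094
v -0.038 2.5 -3.228
v 0.898 2.967 -1.938
v -0.129 2.31 -3.093
v 0.807 2.777 -1.804
v -0.142 2.079 -3
v 0.794 2.546 -1.71
v -0.075 1.841 -2.962
v 0.86 2.308 -1.673
v 0.061 1.634 -2.986
v 0.997 2.1 -1.696
v 0.246 1.487 -3.067
v 1.182 1.953 -1.778
v 0.452 1.424 -3.193
v 1.387 1.89 -1.904
v 0.647 1.454 -3.346
v 1.583 1.921 -2.057
v 0.802 1.573 -3.502
v 1.738 2.04 -2.212
v 0.893 1.763 -3.636
v 1.829 2.23 -2.347
v 0.906 1.994 -3.73
v 1.842 2.461 -2.44
v 0.84 2.232 -3.767
v 1.775 2.699 -2.478
f 1 12 6
f 1 6 2
f 1 2 8
f 1 8 11
f 1 11 12
f 2 6 10
f 6 12 5
f 12 11 3
f 11 8 7
f 8 2 9
f 4 10 5
f 4 5 3
f 4 3 7
f 4 7 9
f 4 9 10
f 5 10 6
f 3 5 12
f 7 3 11
f 9 7 8
f 10 9 2
f 14 13 16
f 14 16 15
f 16 13 17
f 16 17 15
f 17 13 18
f 17 18 15
f 18 13 19
f 18 19 15
f 19 13 20
f 19 20 15
f 20 13 21
f 20 21 15
f 21 13 22
f 21 22 15
f 22 13 23
f 22 23 15
f 23 13 24
f 23 24 15
f 24 13 25
f 24 25 15
f 25 13 26
f 25 26 15
f 26 13 27
f 26 27 15
f 27 13 28
f 27 28 15
f 28 13 29
f 28 29 15
f 29 13 14
f 29 14 15
f 31 30 34
f 31 34 32
f 32 34 35
f 32 35 33
f 34 30 36
f 34 36 35
f 35 36 37
f 35 37 33
f 36 30 38
f 36 38 37
f 37 38 39
f 37 39 33
f 38 30 40
f 38 40 39
f 39 40 41
f 39 41 33
f 40 30 42
f 40 42 41
f 41 42 43
f 41 43 33
f 42 30 44
f 42 44 43
f 43 44 45
f 43 45 33
f 44 30 46
f 44 46 45
f 45 46 47
f 45 47 33
f 46 30 48
f 46 48 47
f 47 48 49
f 47 49 33
f 48 30 31
f 48 31 49
f 49 31 32
f 49 32 33
f 51 50 54
f 51 54 52
f 52 54 55
f 52 55 53
f 54 50 56
f 54 56 55
f 55 56 57
f 55 57 53
f 56 50 58
f 56 58 57
f 57 58 59
f 57 59 53
f 58 50 60
f 58 60 59
f 59 60 61
f 59 61 53
f 60 50 62
f 60 62 61
f 61 62 63
f 61 63 53
f 62 50 64
f 62 64 63
f 63 64 65
f 63 65 53
f 64 50 66
f 64 66 65
f 65 66 67
f 65 67 53
f 66 50 68
f 66 68 67
f 67 68 69
f 67 69 53
f 68 50 70
f 68 70 69
f 69 70 71
f 69 71 53
f 70 50 72
f 70 72 71
f 71 72 73
f 71 73 53
f 72 50 74
f 72 74 73
f 73 74 75
f 73 75 53
f 74 50 76
f 74 76 75
f 75 76 77
f 75 77 53
f 76 50 78
f 76 78 77
f 77 78 79
f 77 79 53
f 78 50 80
f 78 80 79
f 79 80 81
f 79 81 53
f 80 50 82
f 80 82 81
f 81 82 83
f 81 83 53
f 82 50 51
f 82 51 83
f 83 51 52
f 83 52 53



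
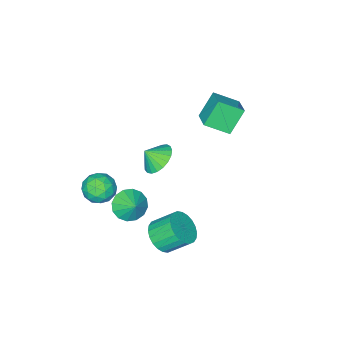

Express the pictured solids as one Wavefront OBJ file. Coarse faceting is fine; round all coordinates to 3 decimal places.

v 1.937 1.598 -3.644
v 2.603 2.383 -3.897
v 1.89 3.326 -2.849
v 1.223 2.542 -2.596
v 2.295 2.449 -4.165
v 1.582 3.392 -3.118
v 1.933 2.385 -4.355
v 1.22 3.328 -3.307
v 1.571 2.201 -4.435
v 0.858 3.145 -3.388
v 1.265 1.926 -4.396
v 0.552 2.869 -3.348
v 1.061 1.601 -4.242
v 0.348 2.544 -3.194
v 0.991 1.275 -3.997
v 0.278 2.218 -2.949
v 1.064 0.999 -3.698
v 0.351 1.942 -2.65
v 1.27 0.814 -3.391
v 0.557 1.757 -2.343
v 1.578 0.748 -3.122
v 0.865 1.691 -2.075
v 1.94 0.812 -2.933
v 1.227 1.755 -1.885
v 2.302 0.995 -2.852
v 1.589 1.939 -1.805
v 2.608 1.271 -2.892
v 1.895 2.214 -1.844
v 2.812 1.596 -3.046
v 2.099 2.539 -1.998
v 2.882 1.922 -3.291
v 2.169 2.865 -2.243
v 2.809 2.198 -3.59
v 2.096 3.141 -2.542
v -4.01 -0.572 3.424
v -3.258 0.564 3.951
v -4.998 0.44 2.654
v -4.246 1.575 3.18
v -2.974 -0.615 2.04
v -2.222 0.52 2.566
v -3.962 0.396 1.269
v -3.21 1.532 1.796
v -1.336 -2.096 -1.872
v -0.621 -2.417 -2.601
v -0.784 -2.604 -1.108
v -0.449 -2.029 -2.467
v -0.43 -1.653 -2.23
v -0.568 -1.353 -1.932
v -0.838 -1.182 -1.622
v -1.195 -1.169 -1.356
v -1.575 -1.316 -1.179
v -1.915 -1.598 -1.122
v -2.154 -1.966 -1.194
v -2.252 -2.357 -1.384
v -2.191 -2.702 -1.658
v -1.982 -2.943 -1.968
v -1.662 -3.037 -2.262
v -1.285 -2.968 -2.489
v -0.917 -2.749 -2.609
v 3.402 -1.16 -1.247
v 3.925 -1.954 -0.877
v 2.155 -2.166 -1.643
v 2.678 -2.96 -1.273
v 2.318 -2.246 -0.639
v 3.089 -1.624 -0.395
v 2.991 -2.496 -2.125
v 3.762 -1.874 -1.881
v 3.671 -2.779 -1.42
v 3.255 -2.625 -0.502
v 2.825 -1.495 -2.018
v 2.409 -1.341 -1.1
v 3.773 -1.469 -1.028
v 2.307 -2.651 -1.492
v 2.096 -2.232 -1.12
v 2.403 -2.698 -0.903
v 3.282 -1.275 -0.744
v 3.589 -1.742 -0.526
v 2.645 -1.913 -0.386
v 2.491 -2.378 -1.994
v 2.798 -2.845 -1.776
v 3.677 -1.422 -1.617
v 3.984 -1.888 -1.4
v 3.435 -2.207 -2.134
v 3.931 -2.42 -1.129
v 3.198 -3.012 -1.362
v 3.382 -2.739 -1.863
v 3.835 -2.373 -1.719
v 3.687 -2.33 -0.589
v 2.954 -2.921 -0.822
v 2.743 -2.502 -0.449
v 3.195 -2.136 -0.306
v 3.538 -2.815 -0.908
v 3.126 -1.199 -1.698
v 2.393 -1.79 -1.931
v 2.885 -1.984 -2.214
v 3.337 -1.618 -2.071
v 2.882 -1.108 -1.158
v 2.149 -1.7 -1.391
v 2.245 -1.747 -0.801
v 2.698 -1.381 -0.657
v 2.542 -1.305 -1.612
v 2.474 -0.277 -1.835
v 3.434 -0.579 -1.924
v 2.806 0.557 -1.085
v 3.37 -0.218 -2.297
v 3.067 0.127 -2.546
v 2.605 0.364 -2.605
v 2.107 0.429 -2.457
v 1.708 0.305 -2.143
v 1.514 0.025 -1.747
v 1.578 -0.336 -1.374
v 1.881 -0.681 -1.124
v 2.343 -0.918 -1.066
v 2.841 -0.983 -1.213
v 3.24 -0.859 -1.527
f 2 1 5
f 2 5 3
f 3 5 6
f 3 6 4
f 5 1 7
f 5 7 6
f 6 7 8
f 6 8 4
f 7 1 9
f 7 9 8
f 8 9 10
f 8 10 4
f 9 1 11
f 9 11 10
f 10 11 12
f 10 12 4
f 11 1 13
f 11 13 12
f 12 13 14
f 12 14 4
f 13 1 15
f 13 15 14
f 14 15 16
f 14 16 4
f 15 1 17
f 15 17 16
f 16 17 18
f 16 18 4
f 17 1 19
f 17 19 18
f 18 19 20
f 18 20 4
f 19 1 21
f 19 21 20
f 20 21 22
f 20 22 4
f 21 1 23
f 21 23 22
f 22 23 24
f 22 24 4
f 23 1 25
f 23 25 24
f 24 25 26
f 24 26 4
f 25 1 27
f 25 27 26
f 26 27 28
f 26 28 4
f 27 1 29
f 27 29 28
f 28 29 30
f 28 30 4
f 29 1 31
f 29 31 30
f 30 31 32
f 30 32 4
f 31 1 33
f 31 33 32
f 32 33 34
f 32 34 4
f 33 1 2
f 33 2 34
f 34 2 3
f 34 3 4
f 36 38 35
f 39 36 35
f 35 38 37
f 37 39 35
f 36 42 38
f 40 36 39
f 40 42 36
f 38 42 37
f 41 39 37
f 37 42 41
f 41 40 39
f 42 40 41
f 44 43 46
f 44 46 45
f 46 43 47
f 46 47 45
f 47 43 48
f 47 48 45
f 48 43 49
f 48 49 45
f 49 43 50
f 49 50 45
f 50 43 51
f 50 51 45
f 51 43 52
f 51 52 45
f 52 43 53
f 52 53 45
f 53 43 54
f 53 54 45
f 54 43 55
f 54 55 45
f 55 43 56
f 55 56 45
f 56 43 57
f 56 57 45
f 57 43 58
f 57 58 45
f 58 43 59
f 58 59 45
f 59 43 44
f 59 44 45
f 60 97 76
f 97 71 100
f 76 100 65
f 97 100 76
f 60 76 72
f 76 65 77
f 72 77 61
f 76 77 72
f 60 72 81
f 72 61 82
f 81 82 67
f 72 82 81
f 60 81 93
f 81 67 96
f 93 96 70
f 81 96 93
f 60 93 97
f 93 70 101
f 97 101 71
f 93 101 97
f 61 77 88
f 77 65 91
f 88 91 69
f 77 91 88
f 65 100 78
f 100 71 99
f 78 99 64
f 100 99 78
f 71 101 98
f 101 70 94
f 98 94 62
f 101 94 98
f 70 96 95
f 96 67 83
f 95 83 66
f 96 83 95
f 67 82 87
f 82 61 84
f 87 84 68
f 82 84 87
f 63 89 75
f 89 69 90
f 75 90 64
f 89 90 75
f 63 75 73
f 75 64 74
f 73 74 62
f 75 74 73
f 63 73 80
f 73 62 79
f 80 79 66
f 73 79 80
f 63 80 85
f 80 66 86
f 85 86 68
f 80 86 85
f 63 85 89
f 85 68 92
f 89 92 69
f 85 92 89
f 64 90 78
f 90 69 91
f 78 91 65
f 90 91 78
f 62 74 98
f 74 64 99
f 98 99 71
f 74 99 98
f 66 79 95
f 79 62 94
f 95 94 70
f 79 94 95
f 68 86 87
f 86 66 83
f 87 83 67
f 86 83 87
f 69 92 88
f 92 68 84
f 88 84 61
f 92 84 88
f 103 102 105
f 103 105 104
f 105 102 106
f 105 106 104
f 106 102 107
f 106 107 104
f 107 102 108
f 107 108 104
f 108 102 109
f 108 109 104
f 109 102 110
f 109 110 104
f 110 102 111
f 110 111 104
f 111 102 112
f 111 112 104
f 112 102 113
f 112 113 104
f 113 102 114
f 113 114 104
f 114 102 115
f 114 115 104
f 115 102 103
f 115 103 104



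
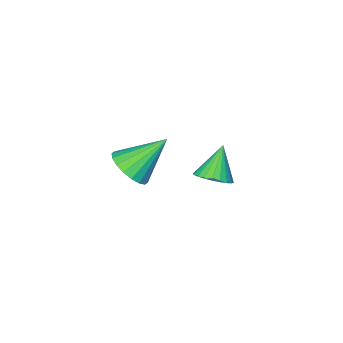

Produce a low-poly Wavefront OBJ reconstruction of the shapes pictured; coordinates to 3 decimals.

v -2.032 -3 -2.69
v -1.398 -3.056 -2.293
v -2.788 -3.48 -1.55
v -1.48 -2.781 -2.232
v -1.646 -2.54 -2.241
v -1.87 -2.37 -2.318
v -2.12 -2.295 -2.452
v -2.355 -2.327 -2.622
v -2.542 -2.462 -2.803
v -2.651 -2.679 -2.966
v -2.666 -2.945 -3.087
v -2.584 -3.219 -3.148
v -2.418 -3.46 -3.14
v -2.193 -3.631 -3.062
v -1.944 -3.706 -2.929
v -1.708 -3.673 -2.758
v -1.522 -3.538 -2.578
v -1.413 -3.321 -2.415
v 2.354 -1.598 1.413
v 2.899 -1.134 1.851
v 1.106 -1.242 2.587
v 2.749 -0.885 1.616
v 2.52 -0.778 1.34
v 2.258 -0.834 1.079
v 2.016 -1.041 0.884
v 1.84 -1.358 0.794
v 1.766 -1.723 0.826
v 1.809 -2.063 0.975
v 1.959 -2.312 1.21
v 2.188 -2.419 1.486
v 2.449 -2.363 1.747
v 2.692 -2.156 1.942
v 2.868 -1.839 2.033
v 2.942 -1.474 2
f 2 1 4
f 2 4 3
f 4 1 5
f 4 5 3
f 5 1 6
f 5 6 3
f 6 1 7
f 6 7 3
f 7 1 8
f 7 8 3
f 8 1 9
f 8 9 3
f 9 1 10
f 9 10 3
f 10 1 11
f 10 11 3
f 11 1 12
f 11 12 3
f 12 1 13
f 12 13 3
f 13 1 14
f 13 14 3
f 14 1 15
f 14 15 3
f 15 1 16
f 15 16 3
f 16 1 17
f 16 17 3
f 17 1 18
f 17 18 3
f 18 1 2
f 18 2 3
f 20 19 22
f 20 22 21
f 22 19 23
f 22 23 21
f 23 19 24
f 23 24 21
f 24 19 25
f 24 25 21
f 25 19 26
f 25 26 21
f 26 19 27
f 26 27 21
f 27 19 28
f 27 28 21
f 28 19 29
f 28 29 21
f 29 19 30
f 29 30 21
f 30 19 31
f 30 31 21
f 31 19 32
f 31 32 21
f 32 19 33
f 32 33 21
f 33 19 34
f 33 34 21
f 34 19 20
f 34 20 21



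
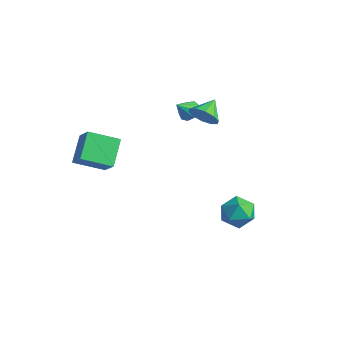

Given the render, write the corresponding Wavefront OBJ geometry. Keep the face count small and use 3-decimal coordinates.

v 3.509 2.411 -3.41
v 4.504 2.119 -3.788
v 3.296 0.781 -2.712
v 4.291 0.489 -3.09
v 4.206 1.224 -2.271
v 4.338 2.232 -2.703
v 3.462 0.668 -3.797
v 3.594 1.676 -4.229
v 4.475 1.042 -4.028
v 4.935 1.385 -3.085
v 2.865 1.515 -3.415
v 3.325 1.858 -2.472
v -2.094 -4.537 0.771
v -2.952 -3.307 1.87
v -3.147 -4.293 -0.326
v -4.005 -3.062 0.774
v -1.015 -3.138 0.046
v -1.873 -1.907 1.146
v -2.068 -2.893 -1.05
v -2.926 -1.663 0.049
v -0.1 2.501 1.845
v 0.715 2.522 2.313
v -0.48 3.679 2.455
v 0.789 2.806 1.812
v 0.524 2.973 1.323
v 0.02 2.961 1.033
v -0.529 2.773 1.054
v -0.914 2.481 1.376
v -0.988 2.197 1.877
v -0.723 2.029 2.366
v -0.22 2.042 2.656
v 0.33 2.23 2.636
v -3.028 4.043 -0.195
v -2.626 3.565 -0.573
v -3.192 3.217 0.675
v -2.334 3.83 -0.266
v -2.367 4.195 0.074
v -2.71 4.488 0.288
v -3.201 4.573 0.276
v -3.612 4.41 0.044
v -3.75 4.075 -0.3
v -3.55 3.725 -0.594
v -3.106 3.524 -0.702
f 1 12 6
f 1 6 2
f 1 2 8
f 1 8 11
f 1 11 12
f 2 6 10
f 6 12 5
f 12 11 3
f 11 8 7
f 8 2 9
f 4 10 5
f 4 5 3
f 4 3 7
f 4 7 9
f 4 9 10
f 5 10 6
f 3 5 12
f 7 3 11
f 9 7 8
f 10 9 2
f 14 16 13
f 17 14 13
f 13 16 15
f 15 17 13
f 14 20 16
f 18 14 17
f 18 20 14
f 16 20 15
f 19 17 15
f 15 20 19
f 19 18 17
f 20 18 19
f 22 21 24
f 22 24 23
f 24 21 25
f 24 25 23
f 25 21 26
f 25 26 23
f 26 21 27
f 26 27 23
f 27 21 28
f 27 28 23
f 28 21 29
f 28 29 23
f 29 21 30
f 29 30 23
f 30 21 31
f 30 31 23
f 31 21 32
f 31 32 23
f 32 21 22
f 32 22 23
f 34 33 36
f 34 36 35
f 36 33 37
f 36 37 35
f 37 33 38
f 37 38 35
f 38 33 39
f 38 39 35
f 39 33 40
f 39 40 35
f 40 33 41
f 40 41 35
f 41 33 42
f 41 42 35
f 42 33 43
f 42 43 35
f 43 33 34
f 43 34 35



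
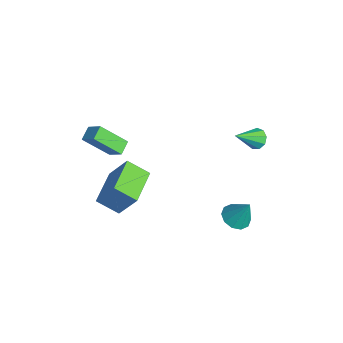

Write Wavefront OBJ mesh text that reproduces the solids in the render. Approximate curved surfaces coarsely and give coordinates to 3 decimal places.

v -1.591 -3.688 -1.575
v -0.897 -2.933 0.013
v -3.293 -2.487 -1.402
v -2.599 -1.732 0.185
v -0.961 -2.688 -2.325
v -0.267 -1.933 -0.738
v -2.663 -1.487 -2.153
v -1.969 -0.732 -0.565
v 1.492 2.641 -1.834
v 2.065 3.082 -2.198
v 1.988 3.159 -0.426
v 1.654 3.365 -2.158
v 1.181 3.372 -1.993
v 0.827 3.099 -1.768
v 0.727 2.652 -1.568
v 0.918 2.2 -1.469
v 1.329 1.917 -1.51
v 1.802 1.91 -1.674
v 2.156 2.183 -1.9
v 2.257 2.63 -2.1
v -3.138 -2.144 1.379
v -3.524 -3.429 2.681
v -2.408 -1.726 2.007
v -2.794 -3.012 3.31
v -2.566 -2.648 1.05
v -2.952 -3.934 2.353
v -1.836 -2.231 1.679
v -2.222 -3.516 2.981
v 0.528 3.95 3.331
v 0.808 3.652 2.864
v 0.932 2.67 4.389
v 1.086 3.904 3.062
v 1.103 4.177 3.386
v 0.851 4.344 3.684
v 0.449 4.327 3.817
v 0.084 4.134 3.722
v -0.074 3.854 3.444
v 0.051 3.62 3.113
v 0.399 3.54 2.884
f 2 4 1
f 5 2 1
f 1 4 3
f 3 5 1
f 2 8 4
f 6 2 5
f 6 8 2
f 4 8 3
f 7 5 3
f 3 8 7
f 7 6 5
f 8 6 7
f 10 9 12
f 10 12 11
f 12 9 13
f 12 13 11
f 13 9 14
f 13 14 11
f 14 9 15
f 14 15 11
f 15 9 16
f 15 16 11
f 16 9 17
f 16 17 11
f 17 9 18
f 17 18 11
f 18 9 19
f 18 19 11
f 19 9 20
f 19 20 11
f 20 9 10
f 20 10 11
f 22 24 21
f 25 22 21
f 21 24 23
f 23 25 21
f 22 28 24
f 26 22 25
f 26 28 22
f 24 28 23
f 27 25 23
f 23 28 27
f 27 26 25
f 28 26 27
f 30 29 32
f 30 32 31
f 32 29 33
f 32 33 31
f 33 29 34
f 33 34 31
f 34 29 35
f 34 35 31
f 35 29 36
f 35 36 31
f 36 29 37
f 36 37 31
f 37 29 38
f 37 38 31
f 38 29 39
f 38 39 31
f 39 29 30
f 39 30 31



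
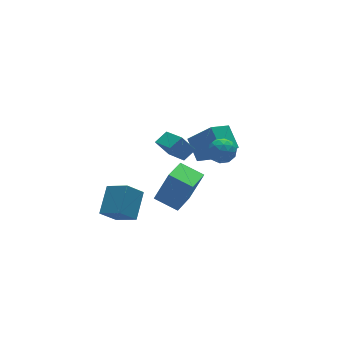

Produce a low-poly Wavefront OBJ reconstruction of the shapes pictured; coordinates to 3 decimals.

v -0.636 0.21 1.884
v 0.166 0.377 2.302
v -0.556 1.971 1.027
v 0.247 2.138 1.444
v -0.067 -0.258 0.976
v 0.736 -0.091 1.393
v 0.014 1.503 0.118
v 0.816 1.67 0.536
v -3.351 -0.989 -1.94
v -4.27 -0.901 -1.025
v -3.94 0.185 -2.644
v -4.859 0.273 -1.729
v -2.301 0.107 -0.991
v -3.22 0.195 -0.076
v -2.89 1.281 -1.695
v -3.809 1.369 -0.78
v 0.625 -1.89 3.384
v 1.341 -1.641 3.1
v 0.679 -2.939 2.6
v 1.395 -2.69 2.316
v 1.331 -2.951 3.08
v 1.298 -2.303 3.564
v 0.722 -2.277 2.136
v 0.689 -1.629 2.62
v 1.401 -1.88 2.328
v 1.778 -2.297 2.911
v 0.242 -2.283 2.789
v 0.619 -2.7 3.372
v 0.978 -1.674 3.311
v 1.042 -2.906 2.389
v 1.004 -3.06 2.838
v 1.425 -2.913 2.671
v 0.953 -2.063 3.584
v 1.374 -1.916 3.416
v 1.368 -2.686 3.405
v 0.646 -2.664 2.284
v 1.067 -2.517 2.116
v 0.595 -1.667 3.029
v 1.016 -1.52 2.862
v 0.652 -1.894 2.295
v 1.434 -1.668 2.69
v 1.466 -2.284 2.229
v 1.07 -2.041 2.124
v 1.051 -1.661 2.408
v 1.656 -1.913 3.033
v 1.687 -2.529 2.572
v 1.65 -2.682 3.021
v 1.631 -2.302 3.306
v 1.691 -2.053 2.579
v 0.333 -2.051 3.128
v 0.364 -2.667 2.667
v 0.389 -2.278 2.394
v 0.37 -1.898 2.679
v 0.554 -2.296 3.471
v 0.586 -2.912 3.01
v 0.969 -2.919 3.292
v 0.95 -2.539 3.576
v 0.329 -2.527 3.121
v -1.372 -1.862 -1.388
v -0.597 -2.065 0.401
v -2.15 -0.718 -0.921
v -1.374 -0.92 0.867
v -0.026 -0.76 -1.847
v 0.75 -0.962 -0.059
v -0.803 0.385 -1.381
v -0.028 0.182 0.408
v 2.965 1.591 -1.676
v 1.688 1.348 -1.105
v 3.111 2.876 -0.804
v 1.834 2.633 -0.232
v 3.806 0.527 -0.248
v 2.529 0.284 0.324
v 3.952 1.812 0.625
v 2.675 1.569 1.196
f 2 4 1
f 5 2 1
f 1 4 3
f 3 5 1
f 2 8 4
f 6 2 5
f 6 8 2
f 4 8 3
f 7 5 3
f 3 8 7
f 7 6 5
f 8 6 7
f 10 12 9
f 13 10 9
f 9 12 11
f 11 13 9
f 10 16 12
f 14 10 13
f 14 16 10
f 12 16 11
f 15 13 11
f 11 16 15
f 15 14 13
f 16 14 15
f 17 54 33
f 54 28 57
f 33 57 22
f 54 57 33
f 17 33 29
f 33 22 34
f 29 34 18
f 33 34 29
f 17 29 38
f 29 18 39
f 38 39 24
f 29 39 38
f 17 38 50
f 38 24 53
f 50 53 27
f 38 53 50
f 17 50 54
f 50 27 58
f 54 58 28
f 50 58 54
f 18 34 45
f 34 22 48
f 45 48 26
f 34 48 45
f 22 57 35
f 57 28 56
f 35 56 21
f 57 56 35
f 28 58 55
f 58 27 51
f 55 51 19
f 58 51 55
f 27 53 52
f 53 24 40
f 52 40 23
f 53 40 52
f 24 39 44
f 39 18 41
f 44 41 25
f 39 41 44
f 20 46 32
f 46 26 47
f 32 47 21
f 46 47 32
f 20 32 30
f 32 21 31
f 30 31 19
f 32 31 30
f 20 30 37
f 30 19 36
f 37 36 23
f 30 36 37
f 20 37 42
f 37 23 43
f 42 43 25
f 37 43 42
f 20 42 46
f 42 25 49
f 46 49 26
f 42 49 46
f 21 47 35
f 47 26 48
f 35 48 22
f 47 48 35
f 19 31 55
f 31 21 56
f 55 56 28
f 31 56 55
f 23 36 52
f 36 19 51
f 52 51 27
f 36 51 52
f 25 43 44
f 43 23 40
f 44 40 24
f 43 40 44
f 26 49 45
f 49 25 41
f 45 41 18
f 49 41 45
f 60 62 59
f 63 60 59
f 59 62 61
f 61 63 59
f 60 66 62
f 64 60 63
f 64 66 60
f 62 66 61
f 65 63 61
f 61 66 65
f 65 64 63
f 66 64 65
f 68 70 67
f 71 68 67
f 67 70 69
f 69 71 67
f 68 74 70
f 72 68 71
f 72 74 68
f 70 74 69
f 73 71 69
f 69 74 73
f 73 72 71
f 74 72 73



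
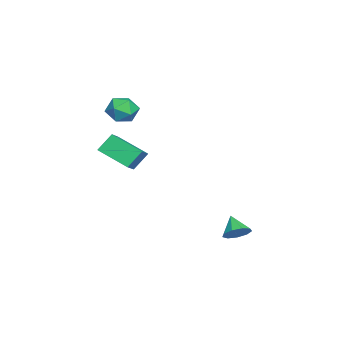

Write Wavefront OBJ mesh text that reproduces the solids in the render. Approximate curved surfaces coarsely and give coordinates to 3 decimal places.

v -4.213 -2.77 3.705
v -3.727 -2.077 3.195
v -3.313 -3.903 3.025
v -2.827 -3.21 2.515
v -2.711 -3.275 3.494
v -3.267 -2.575 3.915
v -3.773 -3.405 2.305
v -4.329 -2.705 2.726
v -3.455 -2.469 2.33
v -2.798 -2.389 3.065
v -4.242 -3.591 3.155
v -3.585 -3.511 3.89
v 1.66 -0.707 2.167
v 1.096 -2.324 3.011
v 2.896 -0.785 2.842
v 2.331 -2.403 3.686
v 2.129 -1.357 1.234
v 1.564 -2.975 2.078
v 3.364 -1.436 1.909
v 2.8 -3.053 2.753
v 3.086 3.997 -2.43
v 3.513 4.293 -1.861
v 2.294 3.563 -1.61
v 3.155 4.645 -2.02
v 2.765 4.695 -2.371
v 2.525 4.418 -2.749
v 2.548 3.944 -2.978
v 2.822 3.495 -2.951
v 3.22 3.281 -2.68
v 3.555 3.403 -2.292
v 3.671 3.802 -1.969
f 1 12 6
f 1 6 2
f 1 2 8
f 1 8 11
f 1 11 12
f 2 6 10
f 6 12 5
f 12 11 3
f 11 8 7
f 8 2 9
f 4 10 5
f 4 5 3
f 4 3 7
f 4 7 9
f 4 9 10
f 5 10 6
f 3 5 12
f 7 3 11
f 9 7 8
f 10 9 2
f 14 16 13
f 17 14 13
f 13 16 15
f 15 17 13
f 14 20 16
f 18 14 17
f 18 20 14
f 16 20 15
f 19 17 15
f 15 20 19
f 19 18 17
f 20 18 19
f 22 21 24
f 22 24 23
f 24 21 25
f 24 25 23
f 25 21 26
f 25 26 23
f 26 21 27
f 26 27 23
f 27 21 28
f 27 28 23
f 28 21 29
f 28 29 23
f 29 21 30
f 29 30 23
f 30 21 31
f 30 31 23
f 31 21 22
f 31 22 23



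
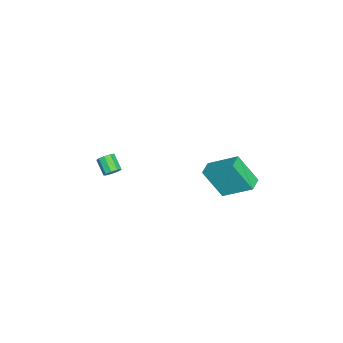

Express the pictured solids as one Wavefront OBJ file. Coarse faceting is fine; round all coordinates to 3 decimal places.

v -3.553 1.956 -2.756
v -3.33 3.666 -1.523
v -3.361 3.139 -4.431
v -3.138 4.849 -3.198
v -2.662 1.831 -2.742
v -2.439 3.541 -1.509
v -2.47 3.014 -4.417
v -2.247 4.724 -3.184
v -3.067 -3.31 -4.289
v -2.713 -3.295 -3.881
v -3.4 -3.874 -3.264
v -3.753 -3.89 -3.671
v -2.941 -3.005 -3.862
v -3.627 -3.584 -3.244
v -3.227 -2.858 -4.042
v -3.914 -3.437 -3.425
v -3.439 -2.922 -4.338
v -4.125 -3.501 -3.721
v -3.476 -3.168 -4.611
v -4.163 -3.748 -3.994
v -3.322 -3.481 -4.733
v -4.009 -4.06 -4.116
v -3.048 -3.714 -4.647
v -3.735 -4.293 -4.03
v -2.783 -3.758 -4.393
v -3.47 -4.337 -3.776
v -2.651 -3.593 -4.091
v -3.338 -4.172 -3.474
f 2 4 1
f 5 2 1
f 1 4 3
f 3 5 1
f 2 8 4
f 6 2 5
f 6 8 2
f 4 8 3
f 7 5 3
f 3 8 7
f 7 6 5
f 8 6 7
f 10 9 13
f 10 13 11
f 11 13 14
f 11 14 12
f 13 9 15
f 13 15 14
f 14 15 16
f 14 16 12
f 15 9 17
f 15 17 16
f 16 17 18
f 16 18 12
f 17 9 19
f 17 19 18
f 18 19 20
f 18 20 12
f 19 9 21
f 19 21 20
f 20 21 22
f 20 22 12
f 21 9 23
f 21 23 22
f 22 23 24
f 22 24 12
f 23 9 25
f 23 25 24
f 24 25 26
f 24 26 12
f 25 9 27
f 25 27 26
f 26 27 28
f 26 28 12
f 27 9 10
f 27 10 28
f 28 10 11
f 28 11 12



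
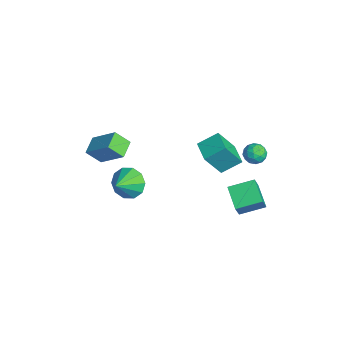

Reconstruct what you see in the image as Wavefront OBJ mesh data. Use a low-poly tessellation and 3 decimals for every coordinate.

v -1.228 2.931 -4.053
v -1.083 4.416 -3.598
v 0.189 2.991 -4.703
v 0.334 4.476 -4.249
v -0.734 2.564 -3.011
v -0.589 4.049 -2.557
v 0.683 2.624 -3.662
v 0.828 4.109 -3.207
v 0.121 3.818 0.855
v 0.665 4.249 0.848
v 0.795 2.971 1.152
v 1.339 3.402 1.145
v 0.851 3.468 1.633
v 0.434 3.992 1.449
v 1.026 3.228 0.551
v 0.609 3.752 0.367
v 1.224 3.884 0.659
v 1.116 4.033 1.328
v 0.344 3.187 0.672
v 0.236 3.336 1.341
v 0.334 4.108 0.825
v 1.126 3.112 1.175
v 0.839 3.151 1.462
v 1.159 3.404 1.457
v 0.198 3.957 1.179
v 0.518 4.21 1.175
v 0.627 3.751 1.636
v 0.942 3.01 0.825
v 1.262 3.263 0.821
v 0.301 3.816 0.543
v 0.621 4.069 0.538
v 0.833 3.469 0.364
v 0.983 4.146 0.71
v 1.379 3.648 0.885
v 1.195 3.546 0.536
v 0.95 3.854 0.428
v 0.919 4.234 1.103
v 1.315 3.736 1.278
v 1.028 3.775 1.565
v 0.783 4.083 1.457
v 1.248 4.019 0.993
v 0.145 3.484 0.722
v 0.541 2.986 0.897
v 0.677 3.137 0.543
v 0.432 3.445 0.435
v 0.081 3.572 1.115
v 0.477 3.074 1.29
v 0.51 3.366 1.572
v 0.265 3.674 1.464
v 0.212 3.201 1.007
v -0.83 -2.929 -1.478
v -0.427 -3.282 -2.346
v 0.07 -3.811 -0.702
v -0.091 -2.781 -2.166
v -0.036 -2.336 -1.722
v -0.285 -2.117 -1.186
v -0.742 -2.209 -0.761
v -1.232 -2.575 -0.61
v -1.568 -3.077 -0.791
v -1.623 -3.522 -1.234
v -1.374 -3.74 -1.77
v -0.917 -3.649 -2.195
v -1.747 2.052 -1.18
v -1.524 1.046 0.416
v -1.706 3.204 -0.459
v -1.483 2.198 1.137
v -0.397 2.102 -1.337
v -0.174 1.096 0.259
v -0.356 3.254 -0.616
v -0.133 2.248 0.98
v -4.637 -3.224 -1.707
v -4.827 -4.027 -0.849
v -3.529 -2.182 -0.486
v -3.72 -2.985 0.372
v -3.7 -3.815 -2.052
v -3.891 -4.618 -1.194
v -2.593 -2.773 -0.831
v -2.783 -3.576 0.027
f 2 4 1
f 5 2 1
f 1 4 3
f 3 5 1
f 2 8 4
f 6 2 5
f 6 8 2
f 4 8 3
f 7 5 3
f 3 8 7
f 7 6 5
f 8 6 7
f 9 46 25
f 46 20 49
f 25 49 14
f 46 49 25
f 9 25 21
f 25 14 26
f 21 26 10
f 25 26 21
f 9 21 30
f 21 10 31
f 30 31 16
f 21 31 30
f 9 30 42
f 30 16 45
f 42 45 19
f 30 45 42
f 9 42 46
f 42 19 50
f 46 50 20
f 42 50 46
f 10 26 37
f 26 14 40
f 37 40 18
f 26 40 37
f 14 49 27
f 49 20 48
f 27 48 13
f 49 48 27
f 20 50 47
f 50 19 43
f 47 43 11
f 50 43 47
f 19 45 44
f 45 16 32
f 44 32 15
f 45 32 44
f 16 31 36
f 31 10 33
f 36 33 17
f 31 33 36
f 12 38 24
f 38 18 39
f 24 39 13
f 38 39 24
f 12 24 22
f 24 13 23
f 22 23 11
f 24 23 22
f 12 22 29
f 22 11 28
f 29 28 15
f 22 28 29
f 12 29 34
f 29 15 35
f 34 35 17
f 29 35 34
f 12 34 38
f 34 17 41
f 38 41 18
f 34 41 38
f 13 39 27
f 39 18 40
f 27 40 14
f 39 40 27
f 11 23 47
f 23 13 48
f 47 48 20
f 23 48 47
f 15 28 44
f 28 11 43
f 44 43 19
f 28 43 44
f 17 35 36
f 35 15 32
f 36 32 16
f 35 32 36
f 18 41 37
f 41 17 33
f 37 33 10
f 41 33 37
f 52 51 54
f 52 54 53
f 54 51 55
f 54 55 53
f 55 51 56
f 55 56 53
f 56 51 57
f 56 57 53
f 57 51 58
f 57 58 53
f 58 51 59
f 58 59 53
f 59 51 60
f 59 60 53
f 60 51 61
f 60 61 53
f 61 51 62
f 61 62 53
f 62 51 52
f 62 52 53
f 64 66 63
f 67 64 63
f 63 66 65
f 65 67 63
f 64 70 66
f 68 64 67
f 68 70 64
f 66 70 65
f 69 67 65
f 65 70 69
f 69 68 67
f 70 68 69
f 72 74 71
f 75 72 71
f 71 74 73
f 73 75 71
f 72 78 74
f 76 72 75
f 76 78 72
f 74 78 73
f 77 75 73
f 73 78 77
f 77 76 75
f 78 76 77



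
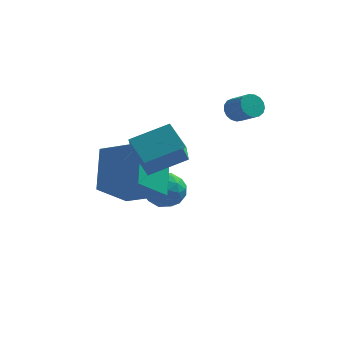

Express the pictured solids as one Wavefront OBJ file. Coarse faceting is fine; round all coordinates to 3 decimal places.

v -1.439 0.344 -2.632
v -2.315 -0.989 -1.361
v -1.655 1.88 -1.172
v -2.531 0.546 0.1
v 0.311 -0.106 -1.9
v -0.565 -1.44 -0.628
v 0.095 1.429 -0.439
v -0.781 0.096 0.832
v -0.904 2.695 -3.004
v -0.021 2.851 -3.307
v -0.439 1.409 -2.313
v 0.444 1.565 -2.616
v 0.062 2.129 -1.959
v -0.225 2.924 -2.385
v -0.235 1.336 -3.235
v -0.522 2.131 -3.661
v 0.392 2.011 -3.449
v 0.576 2.501 -2.661
v -1.036 1.759 -2.959
v -0.852 2.249 -2.171
v -0.503 2.886 -3.216
v 0.043 1.374 -2.404
v -0.181 1.706 -2.018
v 0.338 1.798 -2.196
v -0.623 2.928 -2.674
v -0.104 3.02 -2.852
v -0.055 2.596 -2.06
v -0.356 1.24 -2.768
v 0.163 1.332 -2.946
v -0.798 2.462 -3.424
v -0.279 2.554 -3.602
v -0.405 1.664 -3.56
v 0.259 2.484 -3.478
v 0.532 1.728 -3.072
v 0.132 1.594 -3.435
v -0.036 2.061 -3.686
v 0.367 2.772 -3.014
v 0.64 2.016 -2.609
v 0.416 2.348 -2.222
v 0.247 2.815 -2.473
v 0.61 2.278 -3.098
v -1.1 2.244 -3.011
v -0.827 1.488 -2.606
v -0.707 1.445 -3.147
v -0.876 1.912 -3.398
v -0.992 2.532 -2.548
v -0.719 1.776 -2.142
v -0.424 2.199 -1.934
v -0.592 2.666 -2.185
v -1.07 1.982 -2.522
v 2.466 3.119 1.543
v 2.75 2.987 1.031
v 3.518 2.409 1.606
v 3.234 2.541 2.117
v 2.871 3.233 1.115
v 3.64 2.655 1.69
v 2.9 3.453 1.298
v 3.668 2.875 1.873
v 2.83 3.596 1.536
v 3.598 3.018 2.111
v 2.676 3.63 1.776
v 3.444 3.052 2.351
v 2.474 3.547 1.963
v 3.242 2.969 2.538
v 2.27 3.366 2.053
v 3.038 2.788 2.628
v 2.111 3.128 2.026
v 2.879 2.551 2.601
v 2.033 2.888 1.889
v 2.802 2.311 2.464
v 2.055 2.701 1.672
v 2.823 2.124 2.247
v 2.171 2.61 1.426
v 2.939 2.032 2
v 2.354 2.635 1.206
v 3.122 2.057 1.781
v 2.563 2.771 1.063
v 3.331 2.193 1.638
v 0.007 -2.926 1.29
v -0.769 -2.128 2.071
v -0.095 -1.833 0.071
v -0.872 -1.035 0.852
v 1.432 -2.125 1.888
v 0.655 -1.327 2.669
v 1.329 -1.032 0.669
v 0.553 -0.234 1.45
f 2 4 1
f 5 2 1
f 1 4 3
f 3 5 1
f 2 8 4
f 6 2 5
f 6 8 2
f 4 8 3
f 7 5 3
f 3 8 7
f 7 6 5
f 8 6 7
f 9 46 25
f 46 20 49
f 25 49 14
f 46 49 25
f 9 25 21
f 25 14 26
f 21 26 10
f 25 26 21
f 9 21 30
f 21 10 31
f 30 31 16
f 21 31 30
f 9 30 42
f 30 16 45
f 42 45 19
f 30 45 42
f 9 42 46
f 42 19 50
f 46 50 20
f 42 50 46
f 10 26 37
f 26 14 40
f 37 40 18
f 26 40 37
f 14 49 27
f 49 20 48
f 27 48 13
f 49 48 27
f 20 50 47
f 50 19 43
f 47 43 11
f 50 43 47
f 19 45 44
f 45 16 32
f 44 32 15
f 45 32 44
f 16 31 36
f 31 10 33
f 36 33 17
f 31 33 36
f 12 38 24
f 38 18 39
f 24 39 13
f 38 39 24
f 12 24 22
f 24 13 23
f 22 23 11
f 24 23 22
f 12 22 29
f 22 11 28
f 29 28 15
f 22 28 29
f 12 29 34
f 29 15 35
f 34 35 17
f 29 35 34
f 12 34 38
f 34 17 41
f 38 41 18
f 34 41 38
f 13 39 27
f 39 18 40
f 27 40 14
f 39 40 27
f 11 23 47
f 23 13 48
f 47 48 20
f 23 48 47
f 15 28 44
f 28 11 43
f 44 43 19
f 28 43 44
f 17 35 36
f 35 15 32
f 36 32 16
f 35 32 36
f 18 41 37
f 41 17 33
f 37 33 10
f 41 33 37
f 52 51 55
f 52 55 53
f 53 55 56
f 53 56 54
f 55 51 57
f 55 57 56
f 56 57 58
f 56 58 54
f 57 51 59
f 57 59 58
f 58 59 60
f 58 60 54
f 59 51 61
f 59 61 60
f 60 61 62
f 60 62 54
f 61 51 63
f 61 63 62
f 62 63 64
f 62 64 54
f 63 51 65
f 63 65 64
f 64 65 66
f 64 66 54
f 65 51 67
f 65 67 66
f 66 67 68
f 66 68 54
f 67 51 69
f 67 69 68
f 68 69 70
f 68 70 54
f 69 51 71
f 69 71 70
f 70 71 72
f 70 72 54
f 71 51 73
f 71 73 72
f 72 73 74
f 72 74 54
f 73 51 75
f 73 75 74
f 74 75 76
f 74 76 54
f 75 51 77
f 75 77 76
f 76 77 78
f 76 78 54
f 77 51 52
f 77 52 78
f 78 52 53
f 78 53 54
f 80 82 79
f 83 80 79
f 79 82 81
f 81 83 79
f 80 86 82
f 84 80 83
f 84 86 80
f 82 86 81
f 85 83 81
f 81 86 85
f 85 84 83
f 86 84 85



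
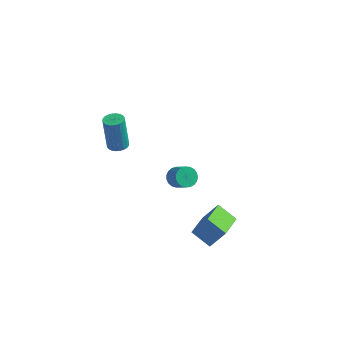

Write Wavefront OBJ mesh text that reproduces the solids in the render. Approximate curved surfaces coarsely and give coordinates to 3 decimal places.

v 4.054 -2.007 -3.624
v 3.007 -1.847 -2.998
v 4.024 -0.401 -4.083
v 2.978 -0.241 -3.457
v 4.762 -1.679 -2.523
v 3.716 -1.519 -1.897
v 4.733 -0.073 -2.982
v 3.686 0.087 -2.356
v -1.084 -1.414 2.353
v -0.636 -1.72 2.442
v -0.908 -1.573 4.317
v -1.356 -1.266 4.227
v -0.551 -1.523 2.439
v -0.824 -1.375 4.313
v -0.548 -1.309 2.422
v -0.821 -1.161 4.297
v -0.627 -1.111 2.395
v -0.899 -0.963 4.27
v -0.774 -0.959 2.362
v -1.047 -0.812 4.236
v -0.969 -0.876 2.327
v -1.242 -0.729 4.202
v -1.182 -0.875 2.296
v -1.454 -0.728 4.171
v -1.379 -0.957 2.274
v -1.652 -0.809 4.148
v -1.532 -1.107 2.263
v -1.804 -0.96 4.138
v -1.616 -1.305 2.267
v -1.889 -1.157 4.141
v -1.619 -1.519 2.283
v -1.892 -1.371 4.158
v -1.541 -1.717 2.31
v -1.813 -1.569 4.185
v -1.393 -1.868 2.344
v -1.666 -1.721 4.218
v -1.198 -1.951 2.378
v -1.471 -1.804 4.253
v -0.986 -1.952 2.409
v -1.258 -1.805 4.284
v -0.788 -1.871 2.432
v -1.061 -1.723 4.306
v 0.923 1.409 -2.418
v 1.359 1.35 -2.855
v 2.074 0.892 -2.078
v 1.637 0.951 -1.642
v 1.408 1.585 -2.761
v 2.123 1.127 -1.985
v 1.374 1.79 -2.609
v 2.088 1.332 -1.832
v 1.261 1.929 -2.423
v 1.975 1.471 -1.647
v 1.09 1.978 -2.236
v 1.804 1.52 -1.46
v 0.89 1.928 -2.081
v 1.604 1.471 -1.305
v 0.695 1.789 -1.985
v 1.41 1.332 -1.208
v 0.54 1.584 -1.963
v 1.255 1.127 -1.186
v 0.452 1.349 -2.02
v 1.166 0.892 -1.243
v 0.444 1.124 -2.145
v 1.159 0.667 -1.369
v 0.52 0.949 -2.318
v 1.234 0.491 -1.542
v 0.665 0.852 -2.509
v 1.379 0.395 -1.732
v 0.854 0.853 -2.683
v 1.569 0.395 -1.907
v 1.056 0.949 -2.812
v 1.77 0.491 -2.036
v 1.234 1.125 -2.873
v 1.949 0.667 -2.096
f 2 4 1
f 5 2 1
f 1 4 3
f 3 5 1
f 2 8 4
f 6 2 5
f 6 8 2
f 4 8 3
f 7 5 3
f 3 8 7
f 7 6 5
f 8 6 7
f 10 9 13
f 10 13 11
f 11 13 14
f 11 14 12
f 13 9 15
f 13 15 14
f 14 15 16
f 14 16 12
f 15 9 17
f 15 17 16
f 16 17 18
f 16 18 12
f 17 9 19
f 17 19 18
f 18 19 20
f 18 20 12
f 19 9 21
f 19 21 20
f 20 21 22
f 20 22 12
f 21 9 23
f 21 23 22
f 22 23 24
f 22 24 12
f 23 9 25
f 23 25 24
f 24 25 26
f 24 26 12
f 25 9 27
f 25 27 26
f 26 27 28
f 26 28 12
f 27 9 29
f 27 29 28
f 28 29 30
f 28 30 12
f 29 9 31
f 29 31 30
f 30 31 32
f 30 32 12
f 31 9 33
f 31 33 32
f 32 33 34
f 32 34 12
f 33 9 35
f 33 35 34
f 34 35 36
f 34 36 12
f 35 9 37
f 35 37 36
f 36 37 38
f 36 38 12
f 37 9 39
f 37 39 38
f 38 39 40
f 38 40 12
f 39 9 41
f 39 41 40
f 40 41 42
f 40 42 12
f 41 9 10
f 41 10 42
f 42 10 11
f 42 11 12
f 44 43 47
f 44 47 45
f 45 47 48
f 45 48 46
f 47 43 49
f 47 49 48
f 48 49 50
f 48 50 46
f 49 43 51
f 49 51 50
f 50 51 52
f 50 52 46
f 51 43 53
f 51 53 52
f 52 53 54
f 52 54 46
f 53 43 55
f 53 55 54
f 54 55 56
f 54 56 46
f 55 43 57
f 55 57 56
f 56 57 58
f 56 58 46
f 57 43 59
f 57 59 58
f 58 59 60
f 58 60 46
f 59 43 61
f 59 61 60
f 60 61 62
f 60 62 46
f 61 43 63
f 61 63 62
f 62 63 64
f 62 64 46
f 63 43 65
f 63 65 64
f 64 65 66
f 64 66 46
f 65 43 67
f 65 67 66
f 66 67 68
f 66 68 46
f 67 43 69
f 67 69 68
f 68 69 70
f 68 70 46
f 69 43 71
f 69 71 70
f 70 71 72
f 70 72 46
f 71 43 73
f 71 73 72
f 72 73 74
f 72 74 46
f 73 43 44
f 73 44 74
f 74 44 45
f 74 45 46



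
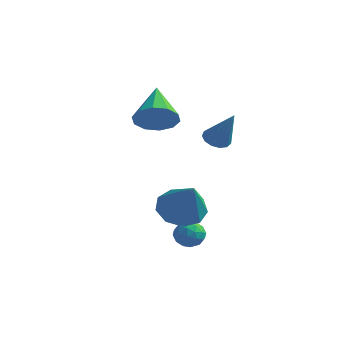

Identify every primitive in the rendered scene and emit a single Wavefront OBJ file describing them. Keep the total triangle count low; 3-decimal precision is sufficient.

v 0.158 -1.818 -3.226
v 0.779 -2.128 -3.232
v -0.339 -2.812 -3.388
v 0.282 -3.122 -3.394
v 0.034 -2.852 -2.805
v 0.341 -2.237 -2.704
v 0.099 -2.703 -3.916
v 0.406 -2.088 -3.815
v 0.742 -2.674 -3.658
v 0.703 -2.766 -2.971
v -0.263 -2.174 -3.649
v -0.302 -2.266 -2.962
v 0.512 -1.886 -3.215
v -0.072 -3.054 -3.405
v -0.218 -2.896 -3.059
v 0.148 -3.077 -3.062
v 0.255 -1.95 -2.905
v 0.62 -2.132 -2.908
v 0.182 -2.558 -2.657
v -0.18 -2.808 -3.712
v 0.185 -2.99 -3.715
v 0.292 -1.863 -3.558
v 0.658 -2.044 -3.561
v 0.258 -2.382 -3.963
v 0.856 -2.389 -3.468
v 0.564 -2.973 -3.564
v 0.456 -2.727 -3.87
v 0.636 -2.366 -3.812
v 0.832 -2.443 -3.065
v 0.54 -3.027 -3.16
v 0.395 -2.869 -2.814
v 0.575 -2.507 -2.755
v 0.811 -2.764 -3.315
v -0.1 -1.913 -3.46
v -0.392 -2.497 -3.555
v -0.135 -2.433 -3.865
v 0.045 -2.071 -3.806
v -0.124 -1.967 -3.056
v -0.416 -2.551 -3.152
v -0.196 -2.574 -2.808
v -0.016 -2.213 -2.75
v -0.371 -2.176 -3.305
v -3.117 -0.262 1.585
v -2.251 0.084 1.947
v -4.183 1.162 2.775
v -2.388 0.406 1.438
v -2.804 0.474 0.985
v -3.339 0.26 0.762
v -3.789 -0.153 0.853
v -3.983 -0.608 1.224
v -3.846 -0.931 1.733
v -3.431 -0.998 2.185
v -2.896 -0.784 2.409
v -2.445 -0.371 2.318
v -0.482 -2.057 -2.178
v 0.054 -2.663 -2.879
v 0.722 -2.863 -0.562
v 0.386 -2.015 -2.803
v 0.311 -1.387 -2.435
v -0.134 -1.072 -1.946
v -0.742 -1.219 -1.567
v -1.229 -1.758 -1.473
v -1.365 -2.437 -1.709
v -1.089 -2.939 -2.165
v -0.528 -3.028 -2.627
v -0.847 0.805 0.689
v -0.438 0.438 0.36
v 0.187 0.555 2.251
v -0.316 0.777 0.333
v -0.362 1.124 0.419
v -0.562 1.37 0.591
v -0.853 1.436 0.794
v -1.141 1.302 0.963
v -1.337 1.011 1.046
v -1.376 0.654 1.015
v -1.248 0.345 0.881
v -0.992 0.182 0.685
v -0.69 0.217 0.491
f 1 38 17
f 38 12 41
f 17 41 6
f 38 41 17
f 1 17 13
f 17 6 18
f 13 18 2
f 17 18 13
f 1 13 22
f 13 2 23
f 22 23 8
f 13 23 22
f 1 22 34
f 22 8 37
f 34 37 11
f 22 37 34
f 1 34 38
f 34 11 42
f 38 42 12
f 34 42 38
f 2 18 29
f 18 6 32
f 29 32 10
f 18 32 29
f 6 41 19
f 41 12 40
f 19 40 5
f 41 40 19
f 12 42 39
f 42 11 35
f 39 35 3
f 42 35 39
f 11 37 36
f 37 8 24
f 36 24 7
f 37 24 36
f 8 23 28
f 23 2 25
f 28 25 9
f 23 25 28
f 4 30 16
f 30 10 31
f 16 31 5
f 30 31 16
f 4 16 14
f 16 5 15
f 14 15 3
f 16 15 14
f 4 14 21
f 14 3 20
f 21 20 7
f 14 20 21
f 4 21 26
f 21 7 27
f 26 27 9
f 21 27 26
f 4 26 30
f 26 9 33
f 30 33 10
f 26 33 30
f 5 31 19
f 31 10 32
f 19 32 6
f 31 32 19
f 3 15 39
f 15 5 40
f 39 40 12
f 15 40 39
f 7 20 36
f 20 3 35
f 36 35 11
f 20 35 36
f 9 27 28
f 27 7 24
f 28 24 8
f 27 24 28
f 10 33 29
f 33 9 25
f 29 25 2
f 33 25 29
f 44 43 46
f 44 46 45
f 46 43 47
f 46 47 45
f 47 43 48
f 47 48 45
f 48 43 49
f 48 49 45
f 49 43 50
f 49 50 45
f 50 43 51
f 50 51 45
f 51 43 52
f 51 52 45
f 52 43 53
f 52 53 45
f 53 43 54
f 53 54 45
f 54 43 44
f 54 44 45
f 56 55 58
f 56 58 57
f 58 55 59
f 58 59 57
f 59 55 60
f 59 60 57
f 60 55 61
f 60 61 57
f 61 55 62
f 61 62 57
f 62 55 63
f 62 63 57
f 63 55 64
f 63 64 57
f 64 55 65
f 64 65 57
f 65 55 56
f 65 56 57
f 67 66 69
f 67 69 68
f 69 66 70
f 69 70 68
f 70 66 71
f 70 71 68
f 71 66 72
f 71 72 68
f 72 66 73
f 72 73 68
f 73 66 74
f 73 74 68
f 74 66 75
f 74 75 68
f 75 66 76
f 75 76 68
f 76 66 77
f 76 77 68
f 77 66 78
f 77 78 68
f 78 66 67
f 78 67 68

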